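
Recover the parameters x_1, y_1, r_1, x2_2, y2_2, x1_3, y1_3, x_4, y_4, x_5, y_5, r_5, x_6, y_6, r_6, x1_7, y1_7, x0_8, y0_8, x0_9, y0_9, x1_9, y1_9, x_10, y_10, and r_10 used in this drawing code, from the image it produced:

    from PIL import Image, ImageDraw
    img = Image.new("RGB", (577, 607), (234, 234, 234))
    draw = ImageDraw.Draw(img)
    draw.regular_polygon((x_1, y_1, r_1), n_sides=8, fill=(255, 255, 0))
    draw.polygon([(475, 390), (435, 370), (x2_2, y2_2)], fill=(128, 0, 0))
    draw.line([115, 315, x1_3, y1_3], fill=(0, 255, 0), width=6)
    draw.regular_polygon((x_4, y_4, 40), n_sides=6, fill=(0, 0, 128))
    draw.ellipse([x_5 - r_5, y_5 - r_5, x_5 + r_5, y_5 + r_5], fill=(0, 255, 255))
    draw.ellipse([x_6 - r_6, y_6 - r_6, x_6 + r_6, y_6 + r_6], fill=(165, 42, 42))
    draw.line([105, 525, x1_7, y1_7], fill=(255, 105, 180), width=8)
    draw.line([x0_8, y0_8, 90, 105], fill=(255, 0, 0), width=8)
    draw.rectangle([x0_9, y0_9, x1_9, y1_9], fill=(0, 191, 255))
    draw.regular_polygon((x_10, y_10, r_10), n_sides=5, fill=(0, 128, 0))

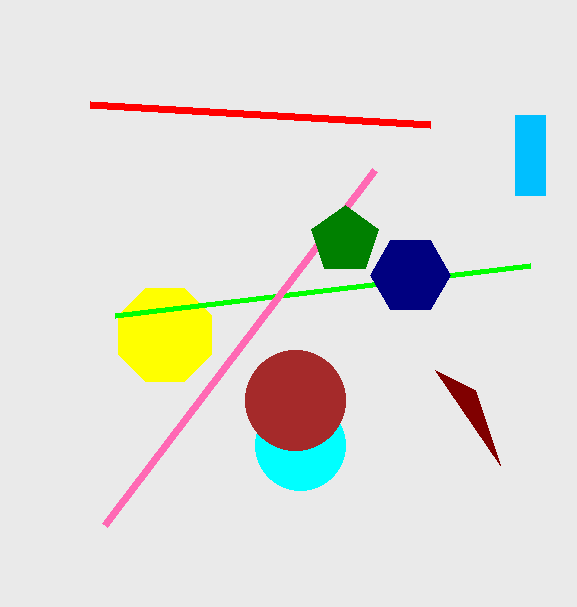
x_1 = 165; y_1 = 335; r_1 = 50; x2_2 = 500; y2_2 = 465; x1_3 = 530; y1_3 = 265; x_4 = 410; y_4 = 275; x_5 = 300; y_5 = 445; r_5 = 45; x_6 = 295; y_6 = 400; r_6 = 50; x1_7 = 375; y1_7 = 170; x0_8 = 430; y0_8 = 125; x0_9 = 515; y0_9 = 115; x1_9 = 545; y1_9 = 195; x_10 = 345; y_10 = 240; r_10 = 35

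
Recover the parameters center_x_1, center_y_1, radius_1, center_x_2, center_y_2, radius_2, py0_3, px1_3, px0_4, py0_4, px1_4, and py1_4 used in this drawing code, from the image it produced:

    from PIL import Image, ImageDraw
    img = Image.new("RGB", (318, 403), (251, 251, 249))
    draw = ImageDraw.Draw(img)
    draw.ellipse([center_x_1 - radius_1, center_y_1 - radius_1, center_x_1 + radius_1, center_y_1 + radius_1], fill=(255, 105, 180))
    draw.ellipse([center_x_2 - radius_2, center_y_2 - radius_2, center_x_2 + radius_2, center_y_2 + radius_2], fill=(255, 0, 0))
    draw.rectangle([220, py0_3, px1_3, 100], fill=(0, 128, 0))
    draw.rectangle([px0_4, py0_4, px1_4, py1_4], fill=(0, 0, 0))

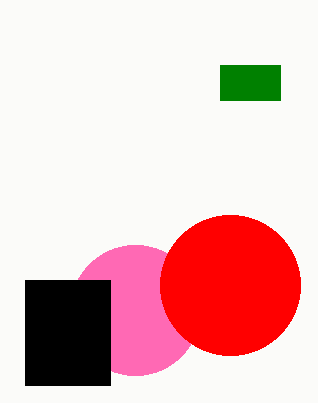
center_x_1 = 135
center_y_1 = 310
radius_1 = 65
center_x_2 = 230
center_y_2 = 285
radius_2 = 70
py0_3 = 65
px1_3 = 280
px0_4 = 25
py0_4 = 280
px1_4 = 110
py1_4 = 385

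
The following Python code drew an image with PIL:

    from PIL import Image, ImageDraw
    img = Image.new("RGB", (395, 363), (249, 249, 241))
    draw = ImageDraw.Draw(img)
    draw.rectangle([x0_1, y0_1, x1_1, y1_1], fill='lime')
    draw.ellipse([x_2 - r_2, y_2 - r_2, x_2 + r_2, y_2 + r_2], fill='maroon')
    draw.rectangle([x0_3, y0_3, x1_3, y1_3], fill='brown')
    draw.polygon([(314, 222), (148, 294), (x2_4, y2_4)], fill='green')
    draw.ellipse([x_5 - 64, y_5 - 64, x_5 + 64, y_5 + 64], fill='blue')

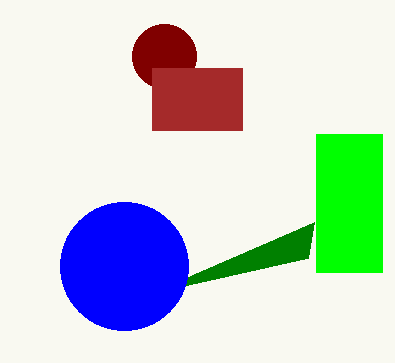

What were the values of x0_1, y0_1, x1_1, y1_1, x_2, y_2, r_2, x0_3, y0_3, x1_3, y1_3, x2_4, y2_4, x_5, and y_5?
x0_1 = 316
y0_1 = 134
x1_1 = 382
y1_1 = 272
x_2 = 164
y_2 = 56
r_2 = 32
x0_3 = 152
y0_3 = 68
x1_3 = 242
y1_3 = 130
x2_4 = 308
y2_4 = 258
x_5 = 124
y_5 = 266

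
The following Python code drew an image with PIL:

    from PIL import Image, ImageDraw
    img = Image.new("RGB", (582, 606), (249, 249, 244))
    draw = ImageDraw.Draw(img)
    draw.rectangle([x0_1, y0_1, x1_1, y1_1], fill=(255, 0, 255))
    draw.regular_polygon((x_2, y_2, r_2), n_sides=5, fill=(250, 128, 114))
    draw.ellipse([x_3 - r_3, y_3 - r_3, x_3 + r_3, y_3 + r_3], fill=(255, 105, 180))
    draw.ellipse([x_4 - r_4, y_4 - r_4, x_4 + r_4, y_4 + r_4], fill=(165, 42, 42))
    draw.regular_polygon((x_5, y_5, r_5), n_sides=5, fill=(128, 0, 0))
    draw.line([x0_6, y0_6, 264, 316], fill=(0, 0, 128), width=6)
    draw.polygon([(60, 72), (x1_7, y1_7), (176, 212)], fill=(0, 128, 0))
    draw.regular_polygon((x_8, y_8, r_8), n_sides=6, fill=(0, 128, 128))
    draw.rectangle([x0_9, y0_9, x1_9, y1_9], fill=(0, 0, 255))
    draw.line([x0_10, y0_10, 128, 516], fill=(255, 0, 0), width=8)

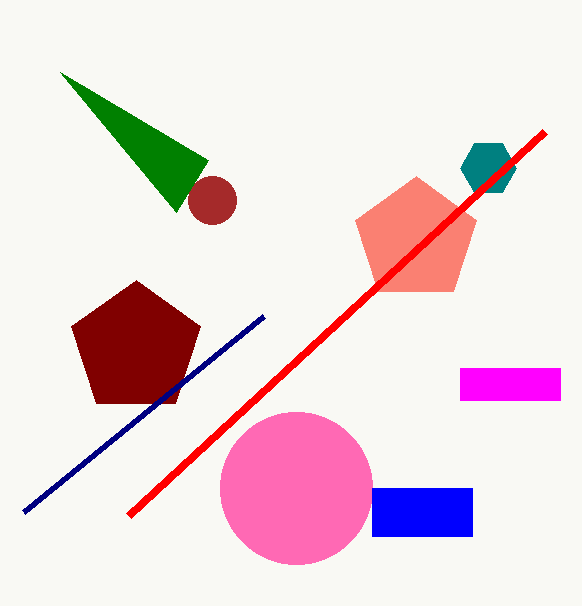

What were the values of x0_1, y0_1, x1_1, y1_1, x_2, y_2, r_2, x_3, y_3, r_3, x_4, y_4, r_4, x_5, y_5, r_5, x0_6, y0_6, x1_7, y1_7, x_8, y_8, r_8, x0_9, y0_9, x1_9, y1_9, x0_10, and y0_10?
x0_1 = 460
y0_1 = 368
x1_1 = 560
y1_1 = 400
x_2 = 416
y_2 = 240
r_2 = 64
x_3 = 296
y_3 = 488
r_3 = 76
x_4 = 212
y_4 = 200
r_4 = 24
x_5 = 136
y_5 = 348
r_5 = 68
x0_6 = 24
y0_6 = 512
x1_7 = 208
y1_7 = 160
x_8 = 488
y_8 = 168
r_8 = 28
x0_9 = 372
y0_9 = 488
x1_9 = 472
y1_9 = 536
x0_10 = 544
y0_10 = 132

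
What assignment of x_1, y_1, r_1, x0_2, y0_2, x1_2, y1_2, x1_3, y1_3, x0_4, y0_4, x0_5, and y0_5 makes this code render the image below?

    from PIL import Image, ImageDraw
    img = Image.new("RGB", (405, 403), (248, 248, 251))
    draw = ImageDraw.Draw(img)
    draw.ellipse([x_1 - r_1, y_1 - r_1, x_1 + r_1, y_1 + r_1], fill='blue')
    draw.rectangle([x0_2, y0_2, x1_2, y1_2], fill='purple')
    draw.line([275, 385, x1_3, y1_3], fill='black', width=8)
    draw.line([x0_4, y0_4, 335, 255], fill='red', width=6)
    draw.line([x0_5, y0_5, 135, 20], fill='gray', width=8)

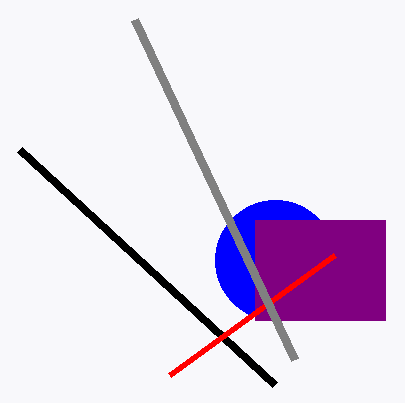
x_1 = 275
y_1 = 260
r_1 = 60
x0_2 = 255
y0_2 = 220
x1_2 = 385
y1_2 = 320
x1_3 = 20
y1_3 = 150
x0_4 = 170
y0_4 = 375
x0_5 = 295
y0_5 = 360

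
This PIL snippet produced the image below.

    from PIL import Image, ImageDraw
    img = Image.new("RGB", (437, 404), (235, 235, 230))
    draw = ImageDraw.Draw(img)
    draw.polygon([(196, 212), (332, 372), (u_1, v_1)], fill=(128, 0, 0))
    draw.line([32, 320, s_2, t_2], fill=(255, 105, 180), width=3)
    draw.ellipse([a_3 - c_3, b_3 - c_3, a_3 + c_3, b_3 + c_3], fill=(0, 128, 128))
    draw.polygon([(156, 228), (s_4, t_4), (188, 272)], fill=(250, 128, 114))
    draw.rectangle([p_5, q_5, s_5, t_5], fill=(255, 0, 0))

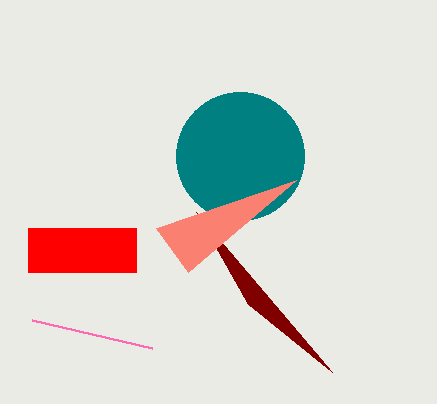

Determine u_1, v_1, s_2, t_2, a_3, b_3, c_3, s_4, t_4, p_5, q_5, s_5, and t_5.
u_1 = 248, v_1 = 304, s_2 = 152, t_2 = 348, a_3 = 240, b_3 = 156, c_3 = 64, s_4 = 296, t_4 = 180, p_5 = 28, q_5 = 228, s_5 = 136, t_5 = 272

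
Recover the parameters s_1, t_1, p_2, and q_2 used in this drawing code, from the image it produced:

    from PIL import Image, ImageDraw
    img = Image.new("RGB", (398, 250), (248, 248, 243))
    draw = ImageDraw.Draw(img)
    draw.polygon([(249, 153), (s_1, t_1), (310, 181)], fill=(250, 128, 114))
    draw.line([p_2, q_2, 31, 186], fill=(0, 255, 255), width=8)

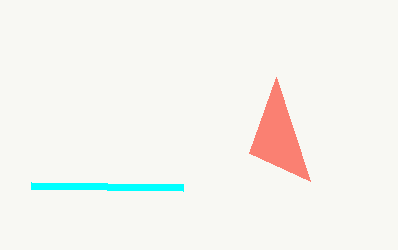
s_1 = 276, t_1 = 77, p_2 = 183, q_2 = 188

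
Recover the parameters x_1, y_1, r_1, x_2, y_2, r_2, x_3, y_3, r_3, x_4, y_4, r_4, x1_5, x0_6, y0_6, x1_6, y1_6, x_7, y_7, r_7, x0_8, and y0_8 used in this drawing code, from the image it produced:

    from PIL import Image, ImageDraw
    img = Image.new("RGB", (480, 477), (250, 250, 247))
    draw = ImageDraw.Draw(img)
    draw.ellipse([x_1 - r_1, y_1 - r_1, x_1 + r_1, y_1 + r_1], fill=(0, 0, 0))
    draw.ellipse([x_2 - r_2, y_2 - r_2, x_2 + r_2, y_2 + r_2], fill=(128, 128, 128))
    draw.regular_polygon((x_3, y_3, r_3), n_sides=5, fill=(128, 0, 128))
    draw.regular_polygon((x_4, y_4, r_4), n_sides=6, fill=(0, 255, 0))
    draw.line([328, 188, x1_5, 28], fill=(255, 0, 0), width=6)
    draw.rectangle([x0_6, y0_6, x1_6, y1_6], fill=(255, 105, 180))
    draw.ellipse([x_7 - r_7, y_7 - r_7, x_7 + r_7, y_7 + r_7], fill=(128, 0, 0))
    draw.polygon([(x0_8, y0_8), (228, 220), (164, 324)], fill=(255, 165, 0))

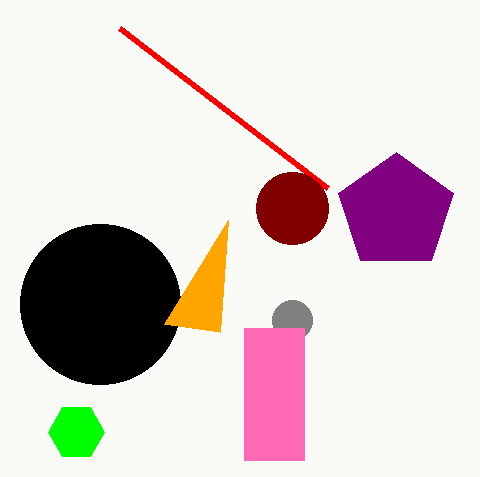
x_1 = 100
y_1 = 304
r_1 = 80
x_2 = 292
y_2 = 320
r_2 = 20
x_3 = 396
y_3 = 212
r_3 = 60
x_4 = 76
y_4 = 432
r_4 = 28
x1_5 = 120
x0_6 = 244
y0_6 = 328
x1_6 = 304
y1_6 = 460
x_7 = 292
y_7 = 208
r_7 = 36
x0_8 = 220
y0_8 = 332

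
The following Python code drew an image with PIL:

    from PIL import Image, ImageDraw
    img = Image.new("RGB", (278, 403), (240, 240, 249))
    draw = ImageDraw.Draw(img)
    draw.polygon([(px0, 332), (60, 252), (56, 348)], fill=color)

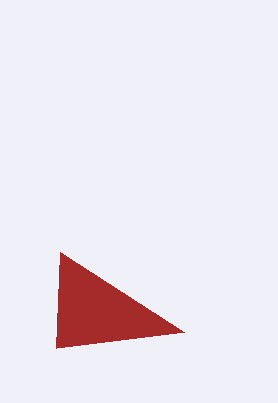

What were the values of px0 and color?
px0 = 184; color = 'brown'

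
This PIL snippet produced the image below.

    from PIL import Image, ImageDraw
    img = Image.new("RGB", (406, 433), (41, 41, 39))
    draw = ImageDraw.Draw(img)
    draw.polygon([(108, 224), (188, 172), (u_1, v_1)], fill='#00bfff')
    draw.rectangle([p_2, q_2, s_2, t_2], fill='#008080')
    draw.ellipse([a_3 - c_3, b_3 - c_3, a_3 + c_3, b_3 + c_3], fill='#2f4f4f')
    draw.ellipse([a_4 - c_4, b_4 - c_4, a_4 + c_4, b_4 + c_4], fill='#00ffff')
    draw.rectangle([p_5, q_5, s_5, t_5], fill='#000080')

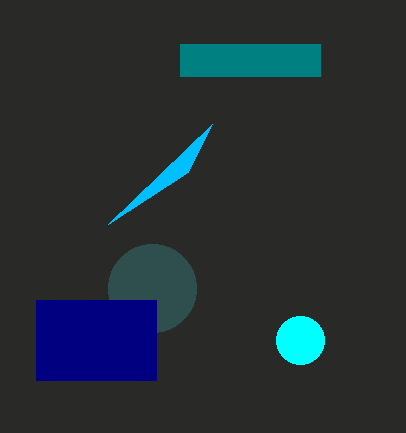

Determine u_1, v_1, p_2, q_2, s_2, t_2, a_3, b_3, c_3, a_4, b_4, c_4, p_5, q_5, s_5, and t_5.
u_1 = 212
v_1 = 124
p_2 = 180
q_2 = 44
s_2 = 320
t_2 = 76
a_3 = 152
b_3 = 288
c_3 = 44
a_4 = 300
b_4 = 340
c_4 = 24
p_5 = 36
q_5 = 300
s_5 = 156
t_5 = 380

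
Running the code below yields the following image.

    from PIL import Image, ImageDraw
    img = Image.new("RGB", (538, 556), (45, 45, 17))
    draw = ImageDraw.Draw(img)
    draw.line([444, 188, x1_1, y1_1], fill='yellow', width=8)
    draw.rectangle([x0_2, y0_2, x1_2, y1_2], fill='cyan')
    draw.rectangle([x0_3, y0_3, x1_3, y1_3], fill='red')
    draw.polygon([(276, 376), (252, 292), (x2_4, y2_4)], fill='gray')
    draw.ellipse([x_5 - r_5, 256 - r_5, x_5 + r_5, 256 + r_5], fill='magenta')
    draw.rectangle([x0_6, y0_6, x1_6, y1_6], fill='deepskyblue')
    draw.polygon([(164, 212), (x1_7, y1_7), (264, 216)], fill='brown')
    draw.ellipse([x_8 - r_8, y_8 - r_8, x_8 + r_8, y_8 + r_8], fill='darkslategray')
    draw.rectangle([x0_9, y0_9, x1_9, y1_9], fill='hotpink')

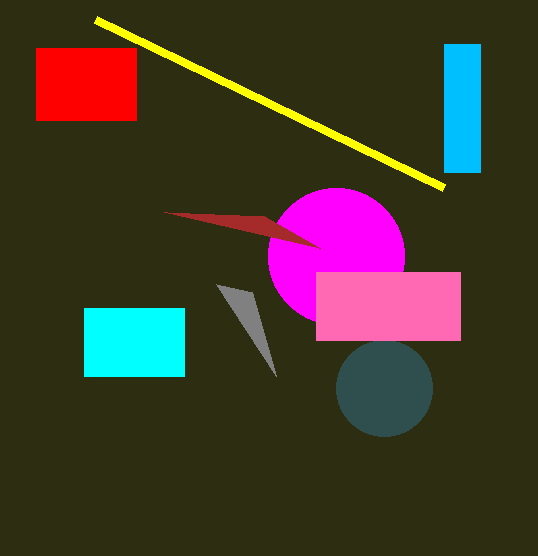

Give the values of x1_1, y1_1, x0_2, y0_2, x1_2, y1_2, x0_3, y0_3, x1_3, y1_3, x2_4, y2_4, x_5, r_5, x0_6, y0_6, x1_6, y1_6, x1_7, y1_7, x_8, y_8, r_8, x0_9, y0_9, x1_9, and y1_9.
x1_1 = 96; y1_1 = 20; x0_2 = 84; y0_2 = 308; x1_2 = 184; y1_2 = 376; x0_3 = 36; y0_3 = 48; x1_3 = 136; y1_3 = 120; x2_4 = 216; y2_4 = 284; x_5 = 336; r_5 = 68; x0_6 = 444; y0_6 = 44; x1_6 = 480; y1_6 = 172; x1_7 = 320; y1_7 = 248; x_8 = 384; y_8 = 388; r_8 = 48; x0_9 = 316; y0_9 = 272; x1_9 = 460; y1_9 = 340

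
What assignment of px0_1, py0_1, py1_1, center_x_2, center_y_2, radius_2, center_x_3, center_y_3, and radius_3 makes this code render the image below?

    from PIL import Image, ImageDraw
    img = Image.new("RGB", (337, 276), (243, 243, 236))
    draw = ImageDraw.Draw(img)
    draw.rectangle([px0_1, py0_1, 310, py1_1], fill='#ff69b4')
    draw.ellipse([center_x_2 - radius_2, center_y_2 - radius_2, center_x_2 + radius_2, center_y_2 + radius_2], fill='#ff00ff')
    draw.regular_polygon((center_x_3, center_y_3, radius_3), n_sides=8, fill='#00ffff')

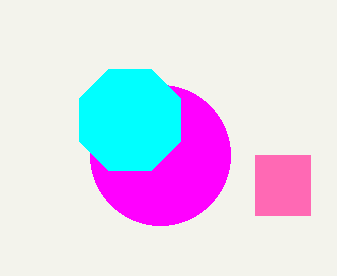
px0_1 = 255; py0_1 = 155; py1_1 = 215; center_x_2 = 160; center_y_2 = 155; radius_2 = 70; center_x_3 = 130; center_y_3 = 120; radius_3 = 55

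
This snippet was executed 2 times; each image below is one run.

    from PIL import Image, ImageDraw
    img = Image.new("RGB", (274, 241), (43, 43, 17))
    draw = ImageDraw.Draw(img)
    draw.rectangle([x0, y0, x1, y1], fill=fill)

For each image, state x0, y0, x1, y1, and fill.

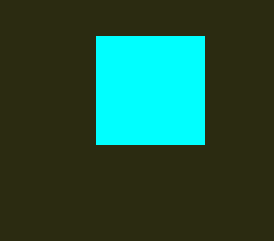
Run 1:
x0 = 96
y0 = 36
x1 = 204
y1 = 144
fill = 'cyan'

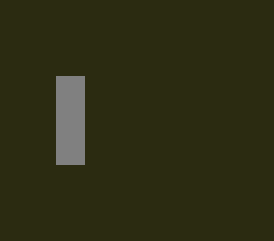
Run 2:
x0 = 56
y0 = 76
x1 = 84
y1 = 164
fill = 'gray'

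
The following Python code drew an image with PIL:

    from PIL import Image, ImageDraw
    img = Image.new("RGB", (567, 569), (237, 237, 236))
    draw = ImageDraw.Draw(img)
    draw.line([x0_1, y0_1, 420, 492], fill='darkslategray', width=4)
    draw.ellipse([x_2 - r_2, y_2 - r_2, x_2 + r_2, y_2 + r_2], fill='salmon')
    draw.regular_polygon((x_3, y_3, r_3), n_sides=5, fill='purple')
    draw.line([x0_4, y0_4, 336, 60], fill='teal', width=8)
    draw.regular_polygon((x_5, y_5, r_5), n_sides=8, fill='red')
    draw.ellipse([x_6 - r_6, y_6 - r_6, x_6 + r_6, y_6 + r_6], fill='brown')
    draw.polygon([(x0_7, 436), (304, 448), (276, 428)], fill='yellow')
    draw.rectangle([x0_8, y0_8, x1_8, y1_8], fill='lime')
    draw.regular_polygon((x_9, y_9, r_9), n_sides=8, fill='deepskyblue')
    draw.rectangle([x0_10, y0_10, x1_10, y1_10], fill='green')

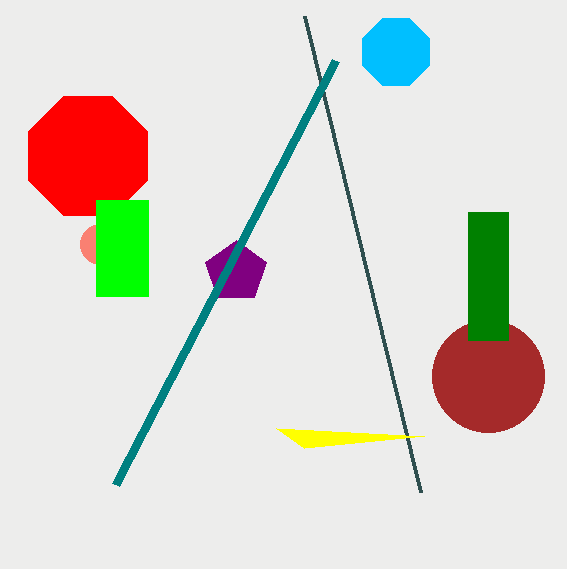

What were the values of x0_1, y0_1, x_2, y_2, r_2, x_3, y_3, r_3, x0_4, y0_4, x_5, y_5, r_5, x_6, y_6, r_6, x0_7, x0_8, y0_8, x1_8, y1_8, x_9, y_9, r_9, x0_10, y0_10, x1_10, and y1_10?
x0_1 = 304
y0_1 = 16
x_2 = 100
y_2 = 244
r_2 = 20
x_3 = 236
y_3 = 272
r_3 = 32
x0_4 = 116
y0_4 = 484
x_5 = 88
y_5 = 156
r_5 = 64
x_6 = 488
y_6 = 376
r_6 = 56
x0_7 = 424
x0_8 = 96
y0_8 = 200
x1_8 = 148
y1_8 = 296
x_9 = 396
y_9 = 52
r_9 = 36
x0_10 = 468
y0_10 = 212
x1_10 = 508
y1_10 = 340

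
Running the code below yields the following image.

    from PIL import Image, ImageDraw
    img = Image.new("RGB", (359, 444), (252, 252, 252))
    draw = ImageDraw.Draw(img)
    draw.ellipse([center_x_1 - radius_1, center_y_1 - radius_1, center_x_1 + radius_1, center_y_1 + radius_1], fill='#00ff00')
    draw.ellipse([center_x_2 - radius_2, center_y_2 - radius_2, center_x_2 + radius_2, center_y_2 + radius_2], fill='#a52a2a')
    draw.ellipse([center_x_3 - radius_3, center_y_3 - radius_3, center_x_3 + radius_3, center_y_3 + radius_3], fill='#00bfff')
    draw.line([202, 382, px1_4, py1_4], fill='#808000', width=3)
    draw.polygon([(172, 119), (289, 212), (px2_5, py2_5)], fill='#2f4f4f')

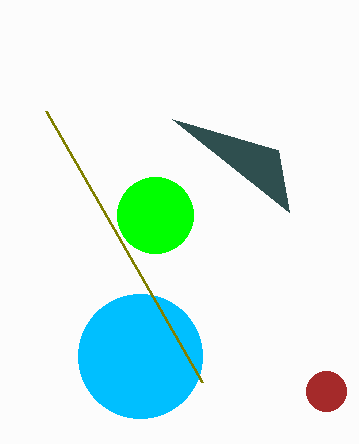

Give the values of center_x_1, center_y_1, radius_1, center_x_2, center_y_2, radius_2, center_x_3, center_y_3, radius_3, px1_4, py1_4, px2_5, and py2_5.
center_x_1 = 155; center_y_1 = 215; radius_1 = 38; center_x_2 = 326; center_y_2 = 391; radius_2 = 20; center_x_3 = 140; center_y_3 = 356; radius_3 = 62; px1_4 = 46; py1_4 = 111; px2_5 = 278; py2_5 = 150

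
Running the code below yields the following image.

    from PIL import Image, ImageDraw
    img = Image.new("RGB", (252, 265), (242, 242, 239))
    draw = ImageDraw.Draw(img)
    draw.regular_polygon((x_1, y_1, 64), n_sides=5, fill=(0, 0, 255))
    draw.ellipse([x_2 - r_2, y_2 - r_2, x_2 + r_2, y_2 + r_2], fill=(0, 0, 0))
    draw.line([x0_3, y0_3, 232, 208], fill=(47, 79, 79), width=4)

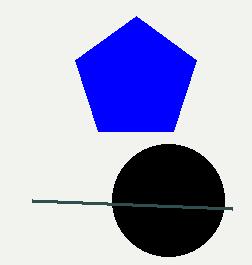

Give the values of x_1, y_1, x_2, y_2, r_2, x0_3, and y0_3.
x_1 = 136; y_1 = 80; x_2 = 168; y_2 = 200; r_2 = 56; x0_3 = 32; y0_3 = 200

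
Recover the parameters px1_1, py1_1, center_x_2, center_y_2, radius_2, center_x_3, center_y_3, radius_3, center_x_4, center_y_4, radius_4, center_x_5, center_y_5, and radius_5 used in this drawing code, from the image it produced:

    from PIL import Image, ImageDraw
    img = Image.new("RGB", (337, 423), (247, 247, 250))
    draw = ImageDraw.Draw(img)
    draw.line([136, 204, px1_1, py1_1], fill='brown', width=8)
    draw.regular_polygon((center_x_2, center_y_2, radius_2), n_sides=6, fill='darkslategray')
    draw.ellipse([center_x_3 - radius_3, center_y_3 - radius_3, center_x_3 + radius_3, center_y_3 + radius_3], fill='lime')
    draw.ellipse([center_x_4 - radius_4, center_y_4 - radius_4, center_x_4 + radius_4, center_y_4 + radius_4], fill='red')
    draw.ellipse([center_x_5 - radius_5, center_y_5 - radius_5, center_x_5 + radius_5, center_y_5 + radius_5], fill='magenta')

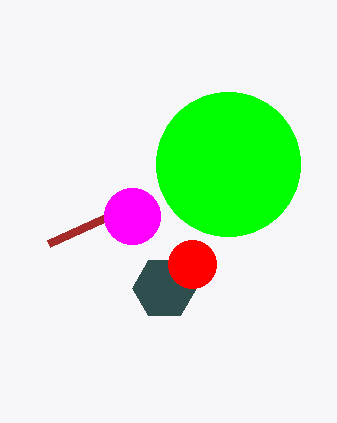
px1_1 = 48; py1_1 = 244; center_x_2 = 164; center_y_2 = 288; radius_2 = 32; center_x_3 = 228; center_y_3 = 164; radius_3 = 72; center_x_4 = 192; center_y_4 = 264; radius_4 = 24; center_x_5 = 132; center_y_5 = 216; radius_5 = 28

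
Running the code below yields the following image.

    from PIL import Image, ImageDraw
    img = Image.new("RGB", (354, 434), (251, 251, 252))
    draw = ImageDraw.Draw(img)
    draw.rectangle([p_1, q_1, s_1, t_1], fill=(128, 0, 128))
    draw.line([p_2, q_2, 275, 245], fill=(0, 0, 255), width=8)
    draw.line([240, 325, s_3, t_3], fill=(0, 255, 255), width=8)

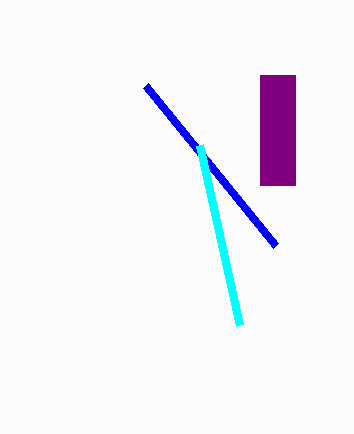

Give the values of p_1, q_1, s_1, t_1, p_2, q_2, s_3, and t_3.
p_1 = 260
q_1 = 75
s_1 = 295
t_1 = 185
p_2 = 145
q_2 = 85
s_3 = 200
t_3 = 145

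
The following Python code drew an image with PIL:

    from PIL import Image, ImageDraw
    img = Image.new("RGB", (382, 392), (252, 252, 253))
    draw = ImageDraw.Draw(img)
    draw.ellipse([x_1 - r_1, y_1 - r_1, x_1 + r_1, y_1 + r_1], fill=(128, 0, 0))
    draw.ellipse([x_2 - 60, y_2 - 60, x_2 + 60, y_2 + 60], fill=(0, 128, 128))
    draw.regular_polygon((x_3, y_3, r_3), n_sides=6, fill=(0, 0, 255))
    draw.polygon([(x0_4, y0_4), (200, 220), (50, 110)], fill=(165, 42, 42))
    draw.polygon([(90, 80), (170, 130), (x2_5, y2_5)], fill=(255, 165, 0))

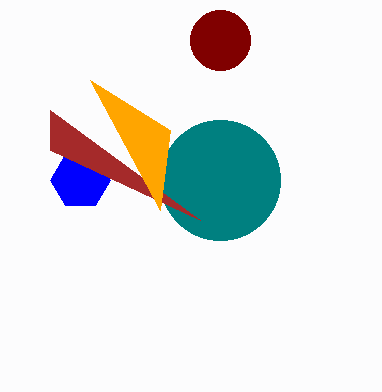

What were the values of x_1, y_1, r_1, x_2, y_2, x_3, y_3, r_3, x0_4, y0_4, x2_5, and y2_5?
x_1 = 220
y_1 = 40
r_1 = 30
x_2 = 220
y_2 = 180
x_3 = 80
y_3 = 180
r_3 = 30
x0_4 = 50
y0_4 = 150
x2_5 = 160
y2_5 = 210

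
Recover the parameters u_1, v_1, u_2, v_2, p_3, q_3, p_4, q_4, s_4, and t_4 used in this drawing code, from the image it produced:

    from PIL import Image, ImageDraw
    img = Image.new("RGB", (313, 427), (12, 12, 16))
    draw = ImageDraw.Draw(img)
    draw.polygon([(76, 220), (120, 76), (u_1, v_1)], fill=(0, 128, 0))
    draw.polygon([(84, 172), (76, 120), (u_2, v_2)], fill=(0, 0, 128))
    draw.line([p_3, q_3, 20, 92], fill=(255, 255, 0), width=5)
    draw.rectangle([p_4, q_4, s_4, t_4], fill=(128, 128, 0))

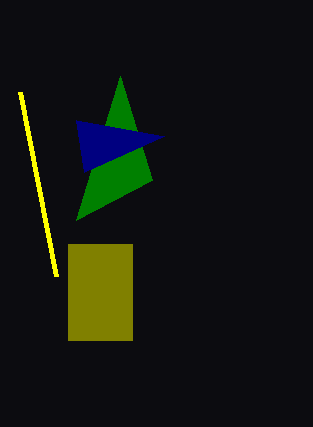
u_1 = 152
v_1 = 180
u_2 = 164
v_2 = 136
p_3 = 56
q_3 = 276
p_4 = 68
q_4 = 244
s_4 = 132
t_4 = 340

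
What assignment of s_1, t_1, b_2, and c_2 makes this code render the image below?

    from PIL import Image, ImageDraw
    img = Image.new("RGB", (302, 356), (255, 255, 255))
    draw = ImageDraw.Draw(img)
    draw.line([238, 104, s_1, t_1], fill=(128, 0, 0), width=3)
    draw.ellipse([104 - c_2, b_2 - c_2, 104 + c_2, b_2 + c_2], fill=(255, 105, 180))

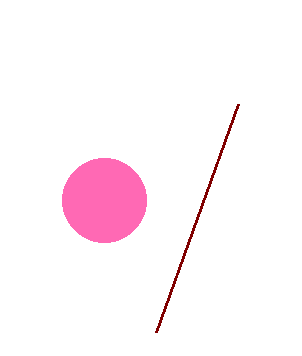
s_1 = 156; t_1 = 332; b_2 = 200; c_2 = 42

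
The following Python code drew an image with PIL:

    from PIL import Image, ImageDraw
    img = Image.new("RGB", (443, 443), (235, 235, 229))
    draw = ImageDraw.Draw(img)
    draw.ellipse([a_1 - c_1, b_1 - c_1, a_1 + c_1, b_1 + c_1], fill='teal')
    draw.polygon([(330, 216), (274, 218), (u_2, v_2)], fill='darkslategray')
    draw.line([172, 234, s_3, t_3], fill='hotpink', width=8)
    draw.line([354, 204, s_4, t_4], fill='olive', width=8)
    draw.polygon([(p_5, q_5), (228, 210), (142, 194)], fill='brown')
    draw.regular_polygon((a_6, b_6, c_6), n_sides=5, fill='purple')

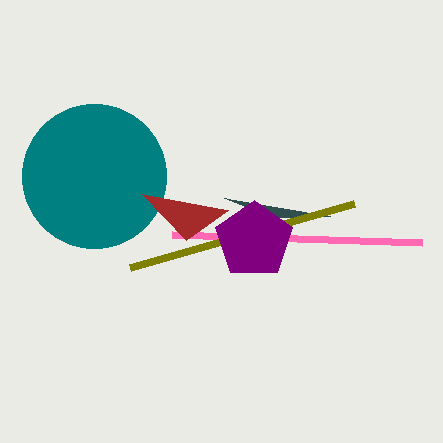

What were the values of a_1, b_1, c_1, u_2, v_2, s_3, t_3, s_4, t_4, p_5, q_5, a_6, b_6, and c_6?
a_1 = 94
b_1 = 176
c_1 = 72
u_2 = 224
v_2 = 198
s_3 = 422
t_3 = 242
s_4 = 130
t_4 = 268
p_5 = 186
q_5 = 240
a_6 = 254
b_6 = 240
c_6 = 40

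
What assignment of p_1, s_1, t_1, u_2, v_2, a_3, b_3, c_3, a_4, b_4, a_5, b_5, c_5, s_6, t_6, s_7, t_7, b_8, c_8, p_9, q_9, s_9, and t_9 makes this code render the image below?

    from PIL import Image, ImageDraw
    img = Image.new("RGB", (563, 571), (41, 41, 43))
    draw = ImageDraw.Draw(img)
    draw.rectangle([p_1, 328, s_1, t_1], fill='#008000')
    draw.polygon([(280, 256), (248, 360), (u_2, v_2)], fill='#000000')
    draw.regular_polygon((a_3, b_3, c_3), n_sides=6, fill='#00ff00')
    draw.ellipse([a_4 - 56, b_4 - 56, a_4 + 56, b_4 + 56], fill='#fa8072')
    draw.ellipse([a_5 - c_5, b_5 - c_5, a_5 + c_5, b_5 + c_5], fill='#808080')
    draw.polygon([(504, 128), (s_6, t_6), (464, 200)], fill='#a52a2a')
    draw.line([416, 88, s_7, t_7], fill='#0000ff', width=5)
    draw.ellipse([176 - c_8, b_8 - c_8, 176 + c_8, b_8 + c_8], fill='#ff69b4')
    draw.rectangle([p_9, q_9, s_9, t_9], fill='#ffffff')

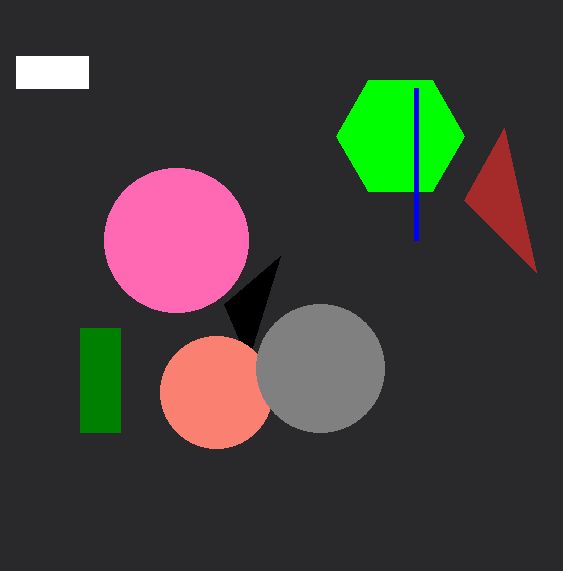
p_1 = 80; s_1 = 120; t_1 = 432; u_2 = 224; v_2 = 304; a_3 = 400; b_3 = 136; c_3 = 64; a_4 = 216; b_4 = 392; a_5 = 320; b_5 = 368; c_5 = 64; s_6 = 536; t_6 = 272; s_7 = 416; t_7 = 240; b_8 = 240; c_8 = 72; p_9 = 16; q_9 = 56; s_9 = 88; t_9 = 88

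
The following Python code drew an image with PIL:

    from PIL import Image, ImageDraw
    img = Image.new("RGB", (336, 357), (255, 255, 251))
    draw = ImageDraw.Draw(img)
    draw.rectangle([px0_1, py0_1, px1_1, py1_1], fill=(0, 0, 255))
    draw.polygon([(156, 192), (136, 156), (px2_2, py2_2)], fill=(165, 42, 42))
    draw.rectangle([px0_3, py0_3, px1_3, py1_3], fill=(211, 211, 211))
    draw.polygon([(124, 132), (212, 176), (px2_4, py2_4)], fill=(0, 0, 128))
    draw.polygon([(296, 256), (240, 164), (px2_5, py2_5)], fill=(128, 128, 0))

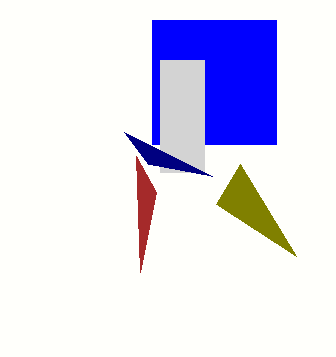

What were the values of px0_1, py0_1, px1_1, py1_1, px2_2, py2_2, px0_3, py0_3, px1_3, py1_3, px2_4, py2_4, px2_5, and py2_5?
px0_1 = 152; py0_1 = 20; px1_1 = 276; py1_1 = 144; px2_2 = 140; py2_2 = 272; px0_3 = 160; py0_3 = 60; px1_3 = 204; py1_3 = 172; px2_4 = 148; py2_4 = 164; px2_5 = 216; py2_5 = 204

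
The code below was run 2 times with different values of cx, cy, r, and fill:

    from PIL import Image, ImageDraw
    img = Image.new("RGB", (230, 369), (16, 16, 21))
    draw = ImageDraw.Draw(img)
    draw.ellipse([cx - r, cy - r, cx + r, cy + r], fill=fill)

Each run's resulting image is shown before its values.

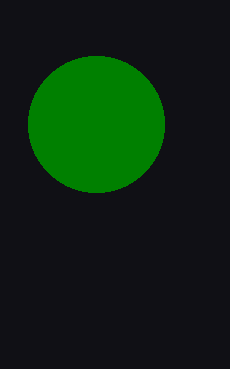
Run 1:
cx = 96
cy = 124
r = 68
fill = 'green'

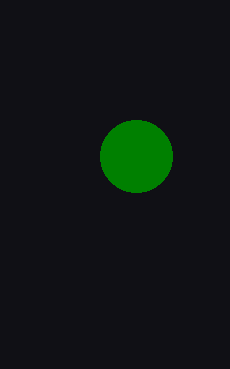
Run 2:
cx = 136; cy = 156; r = 36; fill = 'green'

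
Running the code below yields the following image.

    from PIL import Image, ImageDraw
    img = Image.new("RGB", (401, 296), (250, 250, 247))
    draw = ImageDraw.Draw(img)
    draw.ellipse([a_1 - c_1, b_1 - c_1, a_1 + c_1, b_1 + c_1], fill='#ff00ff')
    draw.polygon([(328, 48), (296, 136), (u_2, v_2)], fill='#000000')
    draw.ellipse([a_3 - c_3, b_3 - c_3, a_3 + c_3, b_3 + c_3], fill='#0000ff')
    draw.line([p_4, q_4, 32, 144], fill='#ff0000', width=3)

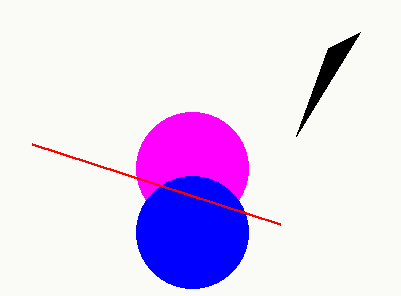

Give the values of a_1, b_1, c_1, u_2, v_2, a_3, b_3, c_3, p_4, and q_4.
a_1 = 192, b_1 = 168, c_1 = 56, u_2 = 360, v_2 = 32, a_3 = 192, b_3 = 232, c_3 = 56, p_4 = 280, q_4 = 224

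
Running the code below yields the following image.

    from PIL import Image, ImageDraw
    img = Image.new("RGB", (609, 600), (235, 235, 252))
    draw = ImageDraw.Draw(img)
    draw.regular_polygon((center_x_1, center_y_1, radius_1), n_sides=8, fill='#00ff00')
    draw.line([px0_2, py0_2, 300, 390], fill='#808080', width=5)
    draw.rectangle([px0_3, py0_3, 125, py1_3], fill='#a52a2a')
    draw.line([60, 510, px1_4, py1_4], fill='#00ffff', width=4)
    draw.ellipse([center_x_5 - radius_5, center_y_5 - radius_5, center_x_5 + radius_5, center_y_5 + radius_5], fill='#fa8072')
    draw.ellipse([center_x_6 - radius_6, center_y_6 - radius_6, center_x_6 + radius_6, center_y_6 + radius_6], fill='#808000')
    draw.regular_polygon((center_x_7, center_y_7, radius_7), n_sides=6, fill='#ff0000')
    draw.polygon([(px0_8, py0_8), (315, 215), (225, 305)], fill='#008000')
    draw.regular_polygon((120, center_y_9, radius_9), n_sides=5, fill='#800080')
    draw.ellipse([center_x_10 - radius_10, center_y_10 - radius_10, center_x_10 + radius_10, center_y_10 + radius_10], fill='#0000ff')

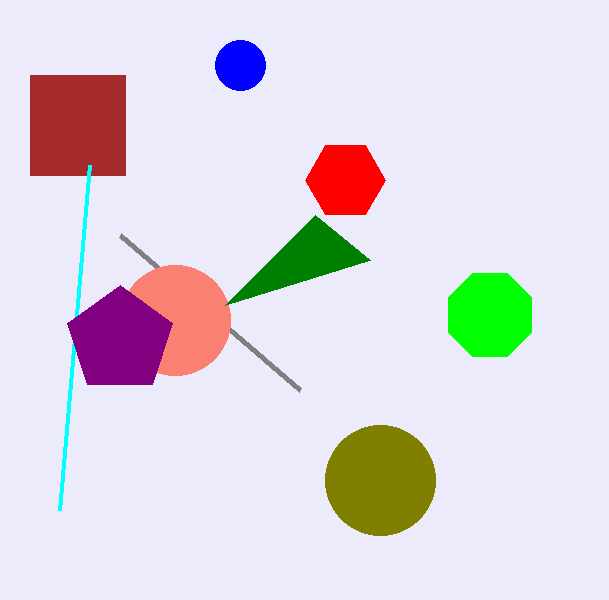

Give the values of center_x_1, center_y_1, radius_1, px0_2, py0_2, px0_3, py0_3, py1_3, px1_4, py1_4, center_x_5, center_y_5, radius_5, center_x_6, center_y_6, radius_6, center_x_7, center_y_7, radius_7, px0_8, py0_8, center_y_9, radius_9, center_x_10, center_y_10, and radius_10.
center_x_1 = 490; center_y_1 = 315; radius_1 = 45; px0_2 = 120; py0_2 = 235; px0_3 = 30; py0_3 = 75; py1_3 = 175; px1_4 = 90; py1_4 = 165; center_x_5 = 175; center_y_5 = 320; radius_5 = 55; center_x_6 = 380; center_y_6 = 480; radius_6 = 55; center_x_7 = 345; center_y_7 = 180; radius_7 = 40; px0_8 = 370; py0_8 = 260; center_y_9 = 340; radius_9 = 55; center_x_10 = 240; center_y_10 = 65; radius_10 = 25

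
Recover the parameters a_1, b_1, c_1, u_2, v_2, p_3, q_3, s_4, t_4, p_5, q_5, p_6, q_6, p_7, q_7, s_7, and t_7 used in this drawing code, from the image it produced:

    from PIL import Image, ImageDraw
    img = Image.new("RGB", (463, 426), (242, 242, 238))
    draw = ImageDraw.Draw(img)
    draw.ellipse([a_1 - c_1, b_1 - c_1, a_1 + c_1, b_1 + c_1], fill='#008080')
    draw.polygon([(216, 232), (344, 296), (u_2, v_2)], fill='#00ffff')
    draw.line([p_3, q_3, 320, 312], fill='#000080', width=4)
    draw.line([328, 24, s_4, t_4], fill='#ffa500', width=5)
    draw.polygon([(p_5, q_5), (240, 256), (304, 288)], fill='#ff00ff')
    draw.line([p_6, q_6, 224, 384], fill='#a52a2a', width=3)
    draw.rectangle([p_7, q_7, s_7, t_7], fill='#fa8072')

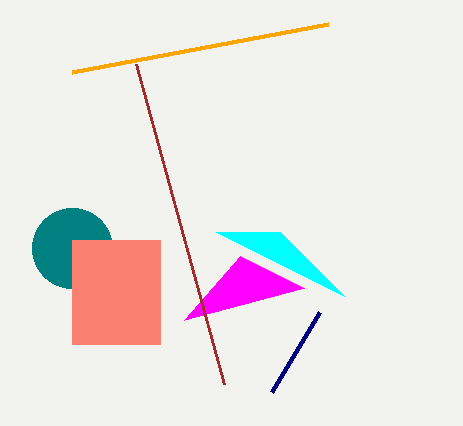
a_1 = 72, b_1 = 248, c_1 = 40, u_2 = 280, v_2 = 232, p_3 = 272, q_3 = 392, s_4 = 72, t_4 = 72, p_5 = 184, q_5 = 320, p_6 = 136, q_6 = 64, p_7 = 72, q_7 = 240, s_7 = 160, t_7 = 344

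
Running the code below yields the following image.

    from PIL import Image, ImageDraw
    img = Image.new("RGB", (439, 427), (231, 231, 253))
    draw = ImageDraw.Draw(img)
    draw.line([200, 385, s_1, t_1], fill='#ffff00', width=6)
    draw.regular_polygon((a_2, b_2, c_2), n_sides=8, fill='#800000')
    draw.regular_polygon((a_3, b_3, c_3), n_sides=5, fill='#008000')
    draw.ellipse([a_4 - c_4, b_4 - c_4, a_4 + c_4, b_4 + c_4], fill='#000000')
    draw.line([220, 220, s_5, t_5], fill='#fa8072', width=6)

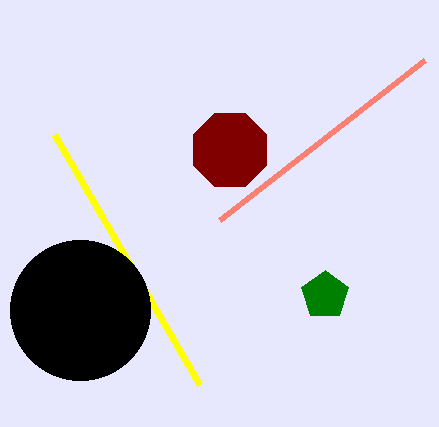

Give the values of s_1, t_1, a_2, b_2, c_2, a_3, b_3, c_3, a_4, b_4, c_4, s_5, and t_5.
s_1 = 55
t_1 = 135
a_2 = 230
b_2 = 150
c_2 = 40
a_3 = 325
b_3 = 295
c_3 = 25
a_4 = 80
b_4 = 310
c_4 = 70
s_5 = 425
t_5 = 60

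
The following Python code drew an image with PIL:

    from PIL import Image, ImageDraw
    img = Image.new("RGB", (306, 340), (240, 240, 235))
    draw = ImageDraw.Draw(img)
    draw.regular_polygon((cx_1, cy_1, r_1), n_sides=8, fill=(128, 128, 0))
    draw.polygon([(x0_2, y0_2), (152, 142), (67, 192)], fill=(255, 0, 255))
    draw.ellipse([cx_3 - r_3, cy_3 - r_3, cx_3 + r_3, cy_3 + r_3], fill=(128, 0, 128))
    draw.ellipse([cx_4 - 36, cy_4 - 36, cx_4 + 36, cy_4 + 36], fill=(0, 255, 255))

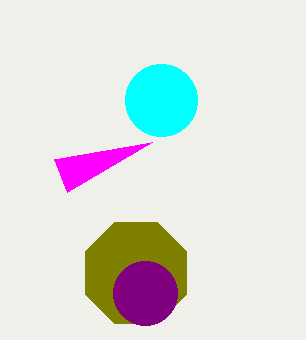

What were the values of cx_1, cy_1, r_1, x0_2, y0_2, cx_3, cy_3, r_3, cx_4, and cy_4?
cx_1 = 136, cy_1 = 273, r_1 = 55, x0_2 = 54, y0_2 = 159, cx_3 = 145, cy_3 = 293, r_3 = 32, cx_4 = 161, cy_4 = 100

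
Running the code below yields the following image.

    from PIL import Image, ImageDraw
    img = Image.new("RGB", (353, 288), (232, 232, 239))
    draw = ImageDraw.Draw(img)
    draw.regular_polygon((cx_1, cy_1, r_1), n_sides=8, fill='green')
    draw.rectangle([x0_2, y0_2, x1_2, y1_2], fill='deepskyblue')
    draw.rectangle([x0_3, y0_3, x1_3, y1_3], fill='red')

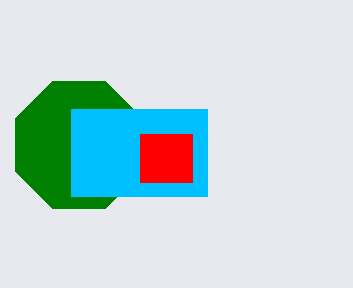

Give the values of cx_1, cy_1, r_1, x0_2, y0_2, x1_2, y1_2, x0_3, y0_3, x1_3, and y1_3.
cx_1 = 79; cy_1 = 145; r_1 = 69; x0_2 = 71; y0_2 = 109; x1_2 = 207; y1_2 = 196; x0_3 = 140; y0_3 = 134; x1_3 = 192; y1_3 = 182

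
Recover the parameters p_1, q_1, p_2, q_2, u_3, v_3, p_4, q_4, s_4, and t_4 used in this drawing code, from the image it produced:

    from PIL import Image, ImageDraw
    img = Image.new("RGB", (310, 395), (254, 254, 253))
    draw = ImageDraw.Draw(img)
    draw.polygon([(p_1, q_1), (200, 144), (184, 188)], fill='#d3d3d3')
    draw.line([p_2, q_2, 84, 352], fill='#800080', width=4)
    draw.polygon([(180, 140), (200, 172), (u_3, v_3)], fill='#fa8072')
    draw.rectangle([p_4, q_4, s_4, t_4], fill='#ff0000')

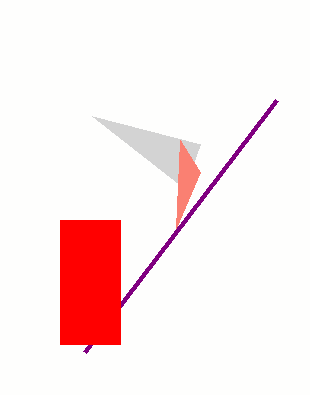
p_1 = 92
q_1 = 116
p_2 = 276
q_2 = 100
u_3 = 176
v_3 = 228
p_4 = 60
q_4 = 220
s_4 = 120
t_4 = 344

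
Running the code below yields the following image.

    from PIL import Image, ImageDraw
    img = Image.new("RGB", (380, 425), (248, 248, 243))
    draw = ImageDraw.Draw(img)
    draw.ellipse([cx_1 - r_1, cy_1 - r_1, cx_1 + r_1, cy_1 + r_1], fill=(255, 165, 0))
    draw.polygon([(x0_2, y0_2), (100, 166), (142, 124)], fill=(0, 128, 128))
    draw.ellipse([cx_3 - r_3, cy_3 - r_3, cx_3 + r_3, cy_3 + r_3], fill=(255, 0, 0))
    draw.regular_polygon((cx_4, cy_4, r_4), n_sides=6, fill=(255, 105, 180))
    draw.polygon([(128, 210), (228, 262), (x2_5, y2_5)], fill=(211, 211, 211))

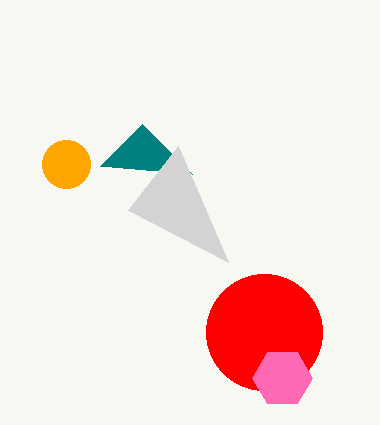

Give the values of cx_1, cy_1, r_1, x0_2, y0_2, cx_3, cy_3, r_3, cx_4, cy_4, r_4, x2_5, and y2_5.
cx_1 = 66; cy_1 = 164; r_1 = 24; x0_2 = 192; y0_2 = 174; cx_3 = 264; cy_3 = 332; r_3 = 58; cx_4 = 282; cy_4 = 378; r_4 = 30; x2_5 = 178; y2_5 = 146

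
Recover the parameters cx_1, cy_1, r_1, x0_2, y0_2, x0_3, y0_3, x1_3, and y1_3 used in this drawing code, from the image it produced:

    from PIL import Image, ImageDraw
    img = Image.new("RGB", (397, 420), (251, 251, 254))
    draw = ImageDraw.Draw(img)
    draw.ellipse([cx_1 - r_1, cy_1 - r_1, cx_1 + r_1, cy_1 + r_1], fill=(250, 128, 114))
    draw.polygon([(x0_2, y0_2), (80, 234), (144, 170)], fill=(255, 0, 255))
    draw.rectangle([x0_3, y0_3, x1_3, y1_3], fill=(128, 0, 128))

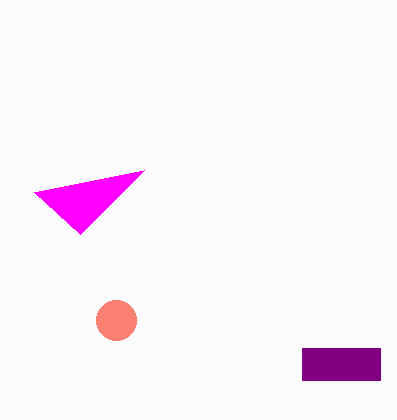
cx_1 = 116, cy_1 = 320, r_1 = 20, x0_2 = 34, y0_2 = 192, x0_3 = 302, y0_3 = 348, x1_3 = 380, y1_3 = 380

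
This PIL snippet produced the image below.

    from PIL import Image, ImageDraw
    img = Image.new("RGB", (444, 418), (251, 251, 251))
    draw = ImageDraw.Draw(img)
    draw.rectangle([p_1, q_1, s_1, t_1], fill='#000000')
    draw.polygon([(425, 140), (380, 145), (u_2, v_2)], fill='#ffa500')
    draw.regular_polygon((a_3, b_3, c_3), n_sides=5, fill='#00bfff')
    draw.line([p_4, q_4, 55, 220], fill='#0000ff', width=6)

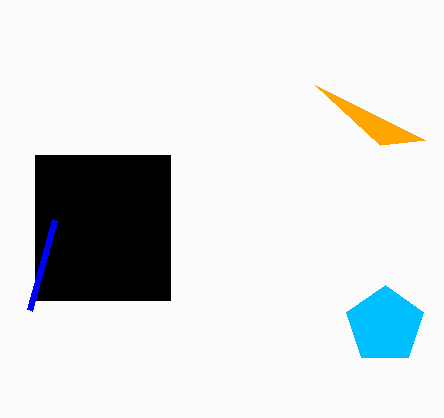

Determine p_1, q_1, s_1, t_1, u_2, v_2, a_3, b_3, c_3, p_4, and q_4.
p_1 = 35, q_1 = 155, s_1 = 170, t_1 = 300, u_2 = 315, v_2 = 85, a_3 = 385, b_3 = 325, c_3 = 40, p_4 = 30, q_4 = 310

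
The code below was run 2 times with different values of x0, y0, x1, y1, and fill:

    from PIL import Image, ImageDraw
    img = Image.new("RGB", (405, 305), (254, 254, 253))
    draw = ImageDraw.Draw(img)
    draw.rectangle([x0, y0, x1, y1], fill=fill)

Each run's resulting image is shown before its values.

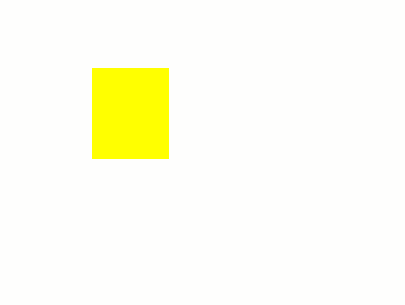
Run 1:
x0 = 92
y0 = 68
x1 = 168
y1 = 158
fill = 'yellow'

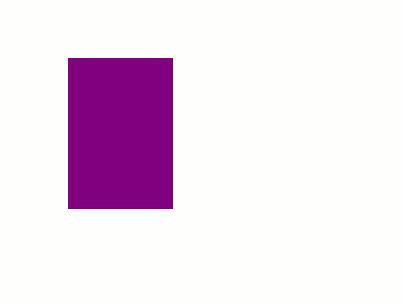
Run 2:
x0 = 68, y0 = 58, x1 = 172, y1 = 208, fill = 'purple'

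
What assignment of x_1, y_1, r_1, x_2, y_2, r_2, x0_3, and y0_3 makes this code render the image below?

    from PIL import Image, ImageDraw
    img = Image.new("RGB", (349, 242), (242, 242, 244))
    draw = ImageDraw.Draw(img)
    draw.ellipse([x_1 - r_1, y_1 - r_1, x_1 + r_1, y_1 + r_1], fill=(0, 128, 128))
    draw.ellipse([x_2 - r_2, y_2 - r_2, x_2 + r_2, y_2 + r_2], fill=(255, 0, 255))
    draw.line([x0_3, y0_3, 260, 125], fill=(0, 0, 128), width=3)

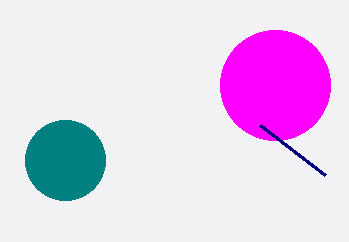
x_1 = 65, y_1 = 160, r_1 = 40, x_2 = 275, y_2 = 85, r_2 = 55, x0_3 = 325, y0_3 = 175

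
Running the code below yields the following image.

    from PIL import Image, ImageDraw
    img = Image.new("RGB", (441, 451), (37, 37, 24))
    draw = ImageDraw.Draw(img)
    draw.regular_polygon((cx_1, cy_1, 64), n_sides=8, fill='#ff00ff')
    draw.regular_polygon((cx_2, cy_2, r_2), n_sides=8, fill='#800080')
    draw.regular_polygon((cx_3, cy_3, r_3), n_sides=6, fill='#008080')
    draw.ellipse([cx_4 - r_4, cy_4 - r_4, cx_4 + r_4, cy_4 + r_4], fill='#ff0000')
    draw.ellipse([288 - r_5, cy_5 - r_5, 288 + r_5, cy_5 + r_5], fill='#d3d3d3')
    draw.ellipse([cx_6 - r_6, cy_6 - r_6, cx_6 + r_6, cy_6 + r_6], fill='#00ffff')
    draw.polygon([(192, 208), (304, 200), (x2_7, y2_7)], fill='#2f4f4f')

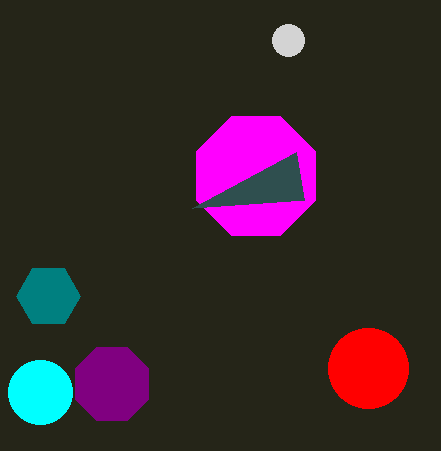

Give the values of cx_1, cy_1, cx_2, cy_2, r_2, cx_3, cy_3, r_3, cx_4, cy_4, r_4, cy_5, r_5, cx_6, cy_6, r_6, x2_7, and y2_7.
cx_1 = 256
cy_1 = 176
cx_2 = 112
cy_2 = 384
r_2 = 40
cx_3 = 48
cy_3 = 296
r_3 = 32
cx_4 = 368
cy_4 = 368
r_4 = 40
cy_5 = 40
r_5 = 16
cx_6 = 40
cy_6 = 392
r_6 = 32
x2_7 = 296
y2_7 = 152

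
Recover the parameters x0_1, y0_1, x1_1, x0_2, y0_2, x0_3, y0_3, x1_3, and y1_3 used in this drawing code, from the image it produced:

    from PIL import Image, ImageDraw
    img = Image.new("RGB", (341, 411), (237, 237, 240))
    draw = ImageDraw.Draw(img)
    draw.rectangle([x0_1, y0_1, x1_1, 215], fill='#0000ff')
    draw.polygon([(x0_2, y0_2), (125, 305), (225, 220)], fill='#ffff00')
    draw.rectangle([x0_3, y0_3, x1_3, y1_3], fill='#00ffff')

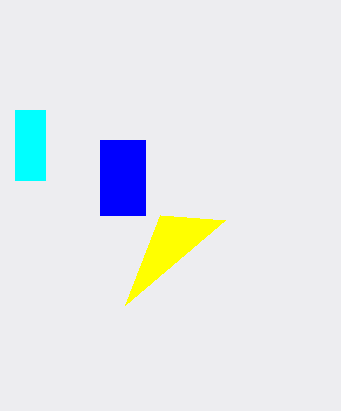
x0_1 = 100; y0_1 = 140; x1_1 = 145; x0_2 = 160; y0_2 = 215; x0_3 = 15; y0_3 = 110; x1_3 = 45; y1_3 = 180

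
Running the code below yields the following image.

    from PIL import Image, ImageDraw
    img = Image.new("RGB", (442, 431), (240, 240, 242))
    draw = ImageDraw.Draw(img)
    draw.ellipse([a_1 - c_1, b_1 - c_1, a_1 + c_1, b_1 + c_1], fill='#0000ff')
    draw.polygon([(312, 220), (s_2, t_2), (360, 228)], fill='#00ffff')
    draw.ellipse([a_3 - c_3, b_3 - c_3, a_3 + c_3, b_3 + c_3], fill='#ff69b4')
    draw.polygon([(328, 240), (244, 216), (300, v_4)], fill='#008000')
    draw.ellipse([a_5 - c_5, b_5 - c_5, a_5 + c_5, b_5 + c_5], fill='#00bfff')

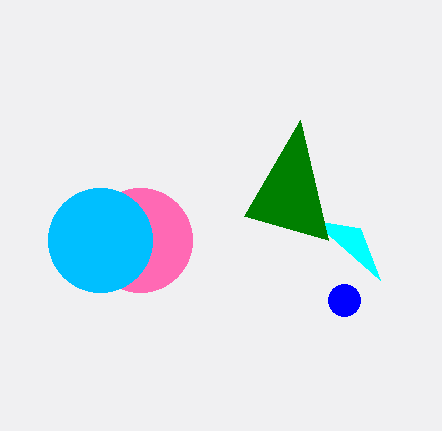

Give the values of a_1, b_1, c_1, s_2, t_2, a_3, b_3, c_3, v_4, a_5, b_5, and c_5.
a_1 = 344
b_1 = 300
c_1 = 16
s_2 = 380
t_2 = 280
a_3 = 140
b_3 = 240
c_3 = 52
v_4 = 120
a_5 = 100
b_5 = 240
c_5 = 52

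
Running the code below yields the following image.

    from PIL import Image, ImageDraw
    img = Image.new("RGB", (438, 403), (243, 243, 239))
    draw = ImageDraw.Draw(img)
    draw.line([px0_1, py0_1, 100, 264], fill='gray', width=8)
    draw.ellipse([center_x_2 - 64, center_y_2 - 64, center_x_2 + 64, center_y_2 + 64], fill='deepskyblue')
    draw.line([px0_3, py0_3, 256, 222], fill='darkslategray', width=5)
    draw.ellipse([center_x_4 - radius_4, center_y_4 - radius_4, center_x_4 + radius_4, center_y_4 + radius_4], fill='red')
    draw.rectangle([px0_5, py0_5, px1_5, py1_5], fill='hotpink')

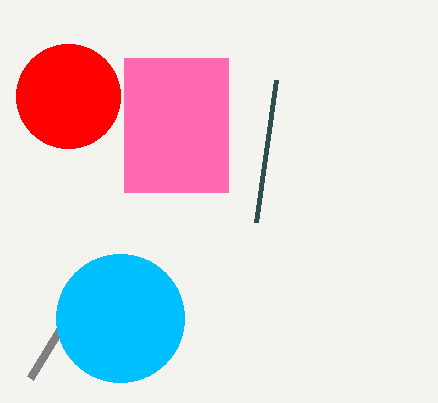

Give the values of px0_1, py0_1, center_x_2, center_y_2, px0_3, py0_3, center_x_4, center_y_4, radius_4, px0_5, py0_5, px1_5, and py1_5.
px0_1 = 30, py0_1 = 378, center_x_2 = 120, center_y_2 = 318, px0_3 = 276, py0_3 = 80, center_x_4 = 68, center_y_4 = 96, radius_4 = 52, px0_5 = 124, py0_5 = 58, px1_5 = 228, py1_5 = 192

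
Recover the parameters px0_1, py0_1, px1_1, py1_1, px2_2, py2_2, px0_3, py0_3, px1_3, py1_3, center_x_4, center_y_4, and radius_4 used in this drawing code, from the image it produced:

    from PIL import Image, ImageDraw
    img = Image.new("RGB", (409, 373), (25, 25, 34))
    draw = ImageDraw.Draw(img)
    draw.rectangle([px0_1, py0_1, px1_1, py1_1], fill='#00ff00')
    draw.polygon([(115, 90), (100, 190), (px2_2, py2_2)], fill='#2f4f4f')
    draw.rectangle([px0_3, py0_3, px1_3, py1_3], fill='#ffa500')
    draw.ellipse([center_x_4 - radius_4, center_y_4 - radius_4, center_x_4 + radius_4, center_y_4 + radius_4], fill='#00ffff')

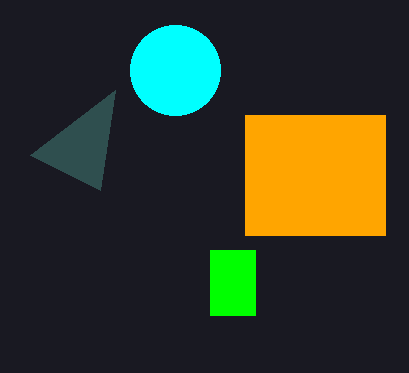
px0_1 = 210; py0_1 = 250; px1_1 = 255; py1_1 = 315; px2_2 = 30; py2_2 = 155; px0_3 = 245; py0_3 = 115; px1_3 = 385; py1_3 = 235; center_x_4 = 175; center_y_4 = 70; radius_4 = 45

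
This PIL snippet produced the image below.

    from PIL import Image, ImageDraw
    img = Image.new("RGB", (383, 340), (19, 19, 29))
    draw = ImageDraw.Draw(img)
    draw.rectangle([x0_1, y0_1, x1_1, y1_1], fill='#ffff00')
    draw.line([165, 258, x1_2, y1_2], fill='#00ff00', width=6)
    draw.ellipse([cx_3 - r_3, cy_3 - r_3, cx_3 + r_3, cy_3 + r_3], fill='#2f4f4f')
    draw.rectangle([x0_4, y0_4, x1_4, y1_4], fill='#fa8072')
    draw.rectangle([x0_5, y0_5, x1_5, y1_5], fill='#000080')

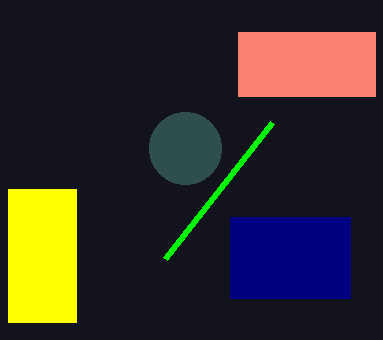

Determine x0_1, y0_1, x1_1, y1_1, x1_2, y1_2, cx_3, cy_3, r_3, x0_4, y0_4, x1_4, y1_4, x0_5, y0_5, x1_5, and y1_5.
x0_1 = 8, y0_1 = 189, x1_1 = 76, y1_1 = 322, x1_2 = 272, y1_2 = 122, cx_3 = 185, cy_3 = 148, r_3 = 36, x0_4 = 238, y0_4 = 32, x1_4 = 375, y1_4 = 96, x0_5 = 230, y0_5 = 217, x1_5 = 350, y1_5 = 298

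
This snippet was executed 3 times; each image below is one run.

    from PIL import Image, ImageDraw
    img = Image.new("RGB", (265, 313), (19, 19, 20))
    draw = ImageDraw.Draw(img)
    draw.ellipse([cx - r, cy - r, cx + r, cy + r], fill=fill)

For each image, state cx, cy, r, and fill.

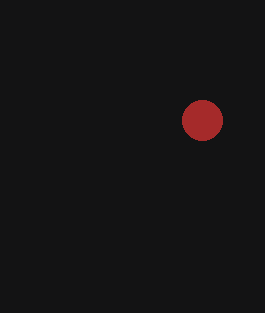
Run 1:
cx = 202
cy = 120
r = 20
fill = 'brown'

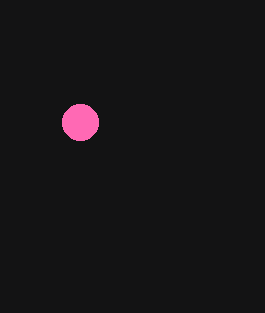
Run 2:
cx = 80; cy = 122; r = 18; fill = 'hotpink'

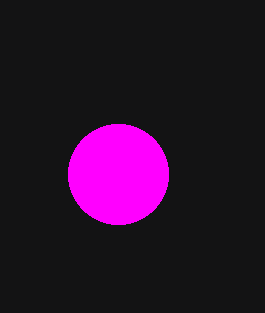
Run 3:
cx = 118; cy = 174; r = 50; fill = 'magenta'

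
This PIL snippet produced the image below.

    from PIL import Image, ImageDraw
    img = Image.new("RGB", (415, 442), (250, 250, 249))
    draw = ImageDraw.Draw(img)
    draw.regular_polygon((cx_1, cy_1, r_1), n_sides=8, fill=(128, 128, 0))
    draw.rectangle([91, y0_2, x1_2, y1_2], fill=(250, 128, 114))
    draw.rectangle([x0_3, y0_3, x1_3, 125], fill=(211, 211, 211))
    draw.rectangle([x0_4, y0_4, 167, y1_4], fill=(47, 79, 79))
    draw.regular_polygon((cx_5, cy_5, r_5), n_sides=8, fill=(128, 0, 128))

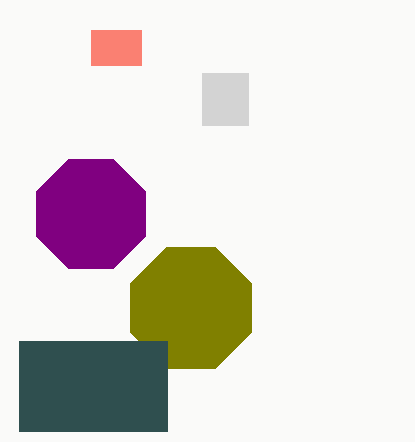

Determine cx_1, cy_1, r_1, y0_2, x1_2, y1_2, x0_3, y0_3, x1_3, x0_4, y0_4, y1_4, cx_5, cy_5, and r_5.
cx_1 = 191, cy_1 = 308, r_1 = 65, y0_2 = 30, x1_2 = 141, y1_2 = 65, x0_3 = 202, y0_3 = 73, x1_3 = 248, x0_4 = 19, y0_4 = 341, y1_4 = 431, cx_5 = 91, cy_5 = 214, r_5 = 59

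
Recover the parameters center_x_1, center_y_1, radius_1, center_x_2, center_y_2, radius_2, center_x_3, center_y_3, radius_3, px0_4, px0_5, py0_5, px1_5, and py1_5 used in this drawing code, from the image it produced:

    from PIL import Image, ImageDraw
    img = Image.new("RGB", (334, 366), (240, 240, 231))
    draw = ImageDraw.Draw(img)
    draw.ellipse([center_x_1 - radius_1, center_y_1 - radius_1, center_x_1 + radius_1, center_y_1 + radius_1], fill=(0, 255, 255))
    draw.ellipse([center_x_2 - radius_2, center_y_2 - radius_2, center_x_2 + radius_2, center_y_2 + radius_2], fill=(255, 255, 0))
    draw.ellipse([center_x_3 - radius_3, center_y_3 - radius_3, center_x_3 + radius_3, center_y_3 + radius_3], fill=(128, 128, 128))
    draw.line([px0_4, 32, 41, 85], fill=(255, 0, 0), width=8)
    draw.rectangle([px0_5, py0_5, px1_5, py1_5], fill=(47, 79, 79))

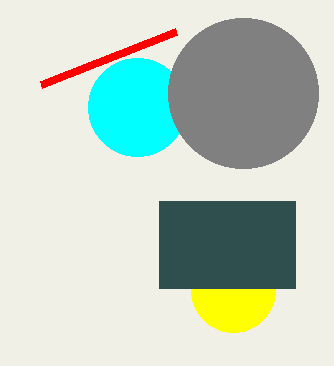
center_x_1 = 137, center_y_1 = 107, radius_1 = 49, center_x_2 = 233, center_y_2 = 290, radius_2 = 42, center_x_3 = 243, center_y_3 = 93, radius_3 = 75, px0_4 = 176, px0_5 = 159, py0_5 = 201, px1_5 = 295, py1_5 = 288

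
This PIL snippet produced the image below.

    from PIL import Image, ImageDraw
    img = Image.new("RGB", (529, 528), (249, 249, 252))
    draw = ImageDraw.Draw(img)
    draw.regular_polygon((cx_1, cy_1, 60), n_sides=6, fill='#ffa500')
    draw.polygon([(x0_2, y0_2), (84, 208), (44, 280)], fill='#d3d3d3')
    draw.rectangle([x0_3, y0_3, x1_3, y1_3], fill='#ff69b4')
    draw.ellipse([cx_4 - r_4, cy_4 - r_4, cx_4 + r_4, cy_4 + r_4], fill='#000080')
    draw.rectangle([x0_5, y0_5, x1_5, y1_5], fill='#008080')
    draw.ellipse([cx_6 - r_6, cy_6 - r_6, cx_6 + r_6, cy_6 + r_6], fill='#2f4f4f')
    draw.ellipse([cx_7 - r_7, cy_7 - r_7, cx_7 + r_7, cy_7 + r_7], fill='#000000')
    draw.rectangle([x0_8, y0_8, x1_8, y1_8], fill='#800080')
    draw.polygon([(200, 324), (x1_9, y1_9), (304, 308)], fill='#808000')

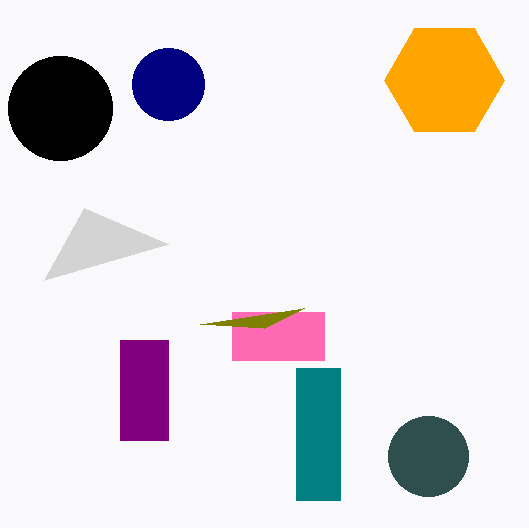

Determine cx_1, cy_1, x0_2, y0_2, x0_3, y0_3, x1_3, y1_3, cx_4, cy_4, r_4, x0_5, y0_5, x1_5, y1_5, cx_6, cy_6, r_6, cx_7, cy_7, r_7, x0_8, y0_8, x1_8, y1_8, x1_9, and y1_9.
cx_1 = 444
cy_1 = 80
x0_2 = 168
y0_2 = 244
x0_3 = 232
y0_3 = 312
x1_3 = 324
y1_3 = 360
cx_4 = 168
cy_4 = 84
r_4 = 36
x0_5 = 296
y0_5 = 368
x1_5 = 340
y1_5 = 500
cx_6 = 428
cy_6 = 456
r_6 = 40
cx_7 = 60
cy_7 = 108
r_7 = 52
x0_8 = 120
y0_8 = 340
x1_8 = 168
y1_8 = 440
x1_9 = 264
y1_9 = 328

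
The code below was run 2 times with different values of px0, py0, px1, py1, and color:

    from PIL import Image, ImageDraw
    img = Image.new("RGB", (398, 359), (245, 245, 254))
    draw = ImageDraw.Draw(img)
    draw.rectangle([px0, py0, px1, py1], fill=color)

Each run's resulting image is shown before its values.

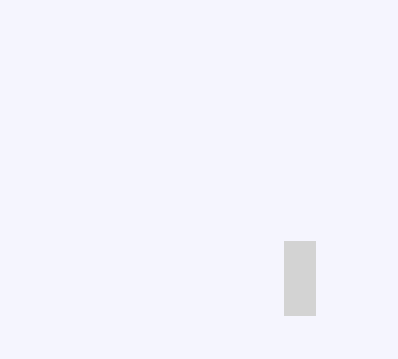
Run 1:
px0 = 284
py0 = 241
px1 = 315
py1 = 315
color = 'lightgray'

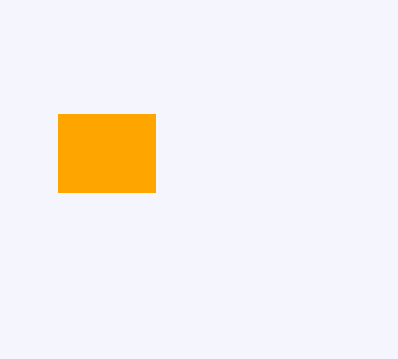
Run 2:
px0 = 58, py0 = 114, px1 = 155, py1 = 192, color = 'orange'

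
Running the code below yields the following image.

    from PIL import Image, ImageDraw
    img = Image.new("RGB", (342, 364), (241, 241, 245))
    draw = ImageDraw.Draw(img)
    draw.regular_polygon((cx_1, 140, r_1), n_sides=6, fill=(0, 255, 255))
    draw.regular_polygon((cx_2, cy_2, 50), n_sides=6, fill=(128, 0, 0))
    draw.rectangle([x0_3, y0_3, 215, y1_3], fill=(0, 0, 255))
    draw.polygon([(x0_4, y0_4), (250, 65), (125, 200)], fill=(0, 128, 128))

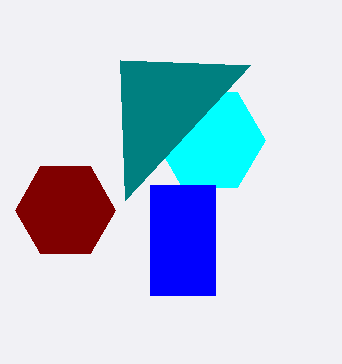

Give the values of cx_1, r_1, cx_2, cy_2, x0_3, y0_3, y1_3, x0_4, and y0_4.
cx_1 = 210; r_1 = 55; cx_2 = 65; cy_2 = 210; x0_3 = 150; y0_3 = 185; y1_3 = 295; x0_4 = 120; y0_4 = 60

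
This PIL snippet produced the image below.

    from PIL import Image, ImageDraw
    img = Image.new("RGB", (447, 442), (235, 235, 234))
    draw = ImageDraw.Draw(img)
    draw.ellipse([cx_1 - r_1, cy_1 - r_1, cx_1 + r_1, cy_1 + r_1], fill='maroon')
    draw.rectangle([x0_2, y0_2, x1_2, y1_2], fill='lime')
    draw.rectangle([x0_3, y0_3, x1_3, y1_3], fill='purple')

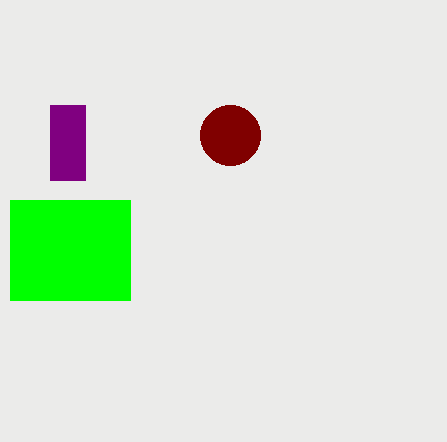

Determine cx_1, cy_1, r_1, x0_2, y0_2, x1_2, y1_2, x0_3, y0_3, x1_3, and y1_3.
cx_1 = 230
cy_1 = 135
r_1 = 30
x0_2 = 10
y0_2 = 200
x1_2 = 130
y1_2 = 300
x0_3 = 50
y0_3 = 105
x1_3 = 85
y1_3 = 180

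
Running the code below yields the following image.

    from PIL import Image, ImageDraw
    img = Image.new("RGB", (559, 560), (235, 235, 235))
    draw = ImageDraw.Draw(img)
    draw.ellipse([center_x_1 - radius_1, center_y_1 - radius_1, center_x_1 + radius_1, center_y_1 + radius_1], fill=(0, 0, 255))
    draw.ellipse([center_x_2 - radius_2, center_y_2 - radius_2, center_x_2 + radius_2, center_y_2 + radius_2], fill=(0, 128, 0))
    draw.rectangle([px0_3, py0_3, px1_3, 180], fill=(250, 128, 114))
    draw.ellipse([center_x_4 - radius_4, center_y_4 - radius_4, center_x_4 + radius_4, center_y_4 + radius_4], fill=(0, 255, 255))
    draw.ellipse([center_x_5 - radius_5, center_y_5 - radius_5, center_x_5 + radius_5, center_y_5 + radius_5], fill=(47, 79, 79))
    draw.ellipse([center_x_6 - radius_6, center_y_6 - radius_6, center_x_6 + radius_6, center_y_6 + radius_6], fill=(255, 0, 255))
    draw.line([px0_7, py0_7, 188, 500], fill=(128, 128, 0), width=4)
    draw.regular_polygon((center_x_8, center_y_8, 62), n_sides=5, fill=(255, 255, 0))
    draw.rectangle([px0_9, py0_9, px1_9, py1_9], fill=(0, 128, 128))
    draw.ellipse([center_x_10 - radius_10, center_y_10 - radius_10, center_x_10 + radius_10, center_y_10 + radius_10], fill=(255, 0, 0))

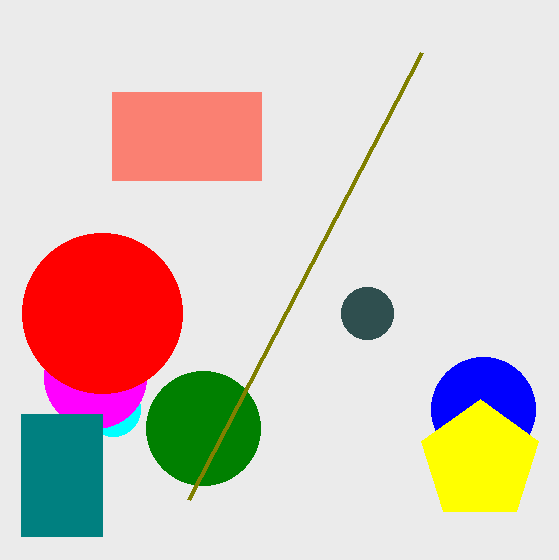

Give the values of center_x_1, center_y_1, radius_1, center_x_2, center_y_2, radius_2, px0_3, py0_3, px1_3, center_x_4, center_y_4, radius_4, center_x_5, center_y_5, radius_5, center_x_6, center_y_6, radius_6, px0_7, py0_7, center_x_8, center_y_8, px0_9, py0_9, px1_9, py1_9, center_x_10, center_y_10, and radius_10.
center_x_1 = 483, center_y_1 = 409, radius_1 = 52, center_x_2 = 203, center_y_2 = 428, radius_2 = 57, px0_3 = 112, py0_3 = 92, px1_3 = 261, center_x_4 = 113, center_y_4 = 409, radius_4 = 27, center_x_5 = 367, center_y_5 = 313, radius_5 = 26, center_x_6 = 95, center_y_6 = 377, radius_6 = 51, px0_7 = 421, py0_7 = 53, center_x_8 = 480, center_y_8 = 461, px0_9 = 21, py0_9 = 414, px1_9 = 102, py1_9 = 536, center_x_10 = 102, center_y_10 = 313, radius_10 = 80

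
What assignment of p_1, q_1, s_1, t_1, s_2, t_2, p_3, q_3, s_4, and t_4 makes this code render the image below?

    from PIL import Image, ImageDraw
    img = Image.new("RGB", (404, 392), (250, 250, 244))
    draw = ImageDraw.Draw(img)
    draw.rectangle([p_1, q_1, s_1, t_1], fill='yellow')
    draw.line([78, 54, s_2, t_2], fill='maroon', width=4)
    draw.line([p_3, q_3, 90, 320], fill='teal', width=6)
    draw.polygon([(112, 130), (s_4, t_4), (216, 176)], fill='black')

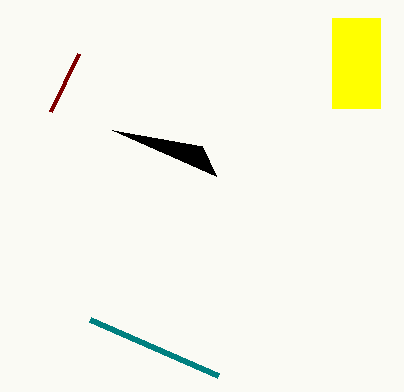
p_1 = 332
q_1 = 18
s_1 = 380
t_1 = 108
s_2 = 50
t_2 = 112
p_3 = 218
q_3 = 376
s_4 = 202
t_4 = 146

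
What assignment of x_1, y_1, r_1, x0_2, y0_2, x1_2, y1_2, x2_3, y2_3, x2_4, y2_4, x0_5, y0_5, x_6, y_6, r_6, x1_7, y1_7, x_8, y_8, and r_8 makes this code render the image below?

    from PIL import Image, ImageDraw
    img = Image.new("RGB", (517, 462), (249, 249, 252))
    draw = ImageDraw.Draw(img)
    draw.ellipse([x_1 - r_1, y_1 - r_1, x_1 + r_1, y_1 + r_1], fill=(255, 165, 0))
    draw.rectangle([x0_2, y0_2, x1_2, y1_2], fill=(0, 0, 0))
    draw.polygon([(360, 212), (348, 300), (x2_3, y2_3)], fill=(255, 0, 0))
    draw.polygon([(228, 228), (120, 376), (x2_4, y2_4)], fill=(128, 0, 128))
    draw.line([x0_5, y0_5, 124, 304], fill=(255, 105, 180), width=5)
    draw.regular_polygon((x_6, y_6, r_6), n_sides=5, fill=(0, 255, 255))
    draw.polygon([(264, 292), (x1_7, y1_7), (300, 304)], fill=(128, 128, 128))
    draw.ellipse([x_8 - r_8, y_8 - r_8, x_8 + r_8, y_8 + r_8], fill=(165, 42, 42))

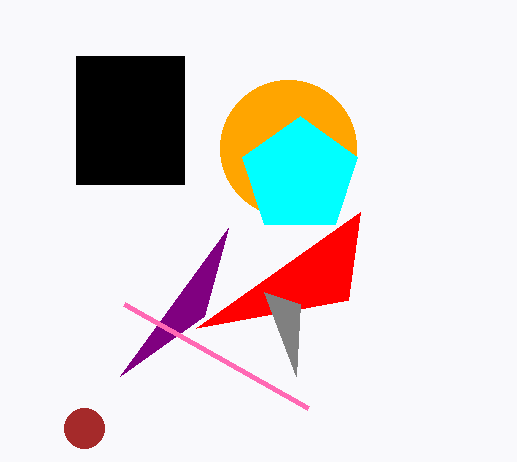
x_1 = 288; y_1 = 148; r_1 = 68; x0_2 = 76; y0_2 = 56; x1_2 = 184; y1_2 = 184; x2_3 = 196; y2_3 = 328; x2_4 = 204; y2_4 = 316; x0_5 = 308; y0_5 = 408; x_6 = 300; y_6 = 176; r_6 = 60; x1_7 = 296; y1_7 = 376; x_8 = 84; y_8 = 428; r_8 = 20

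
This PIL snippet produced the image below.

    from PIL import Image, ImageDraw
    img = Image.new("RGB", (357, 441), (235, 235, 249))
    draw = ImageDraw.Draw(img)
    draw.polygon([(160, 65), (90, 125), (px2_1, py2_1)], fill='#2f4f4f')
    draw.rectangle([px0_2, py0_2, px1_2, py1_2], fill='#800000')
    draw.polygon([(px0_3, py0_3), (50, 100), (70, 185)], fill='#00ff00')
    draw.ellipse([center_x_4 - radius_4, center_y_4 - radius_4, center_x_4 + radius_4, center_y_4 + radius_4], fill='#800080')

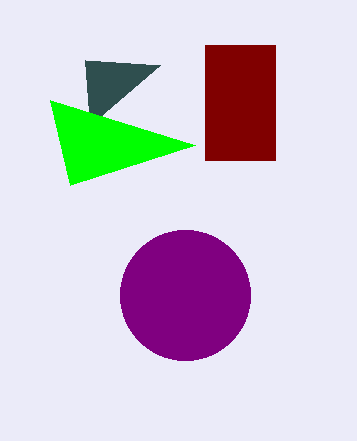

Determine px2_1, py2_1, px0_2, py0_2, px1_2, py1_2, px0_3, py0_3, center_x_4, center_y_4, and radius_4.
px2_1 = 85, py2_1 = 60, px0_2 = 205, py0_2 = 45, px1_2 = 275, py1_2 = 160, px0_3 = 195, py0_3 = 145, center_x_4 = 185, center_y_4 = 295, radius_4 = 65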